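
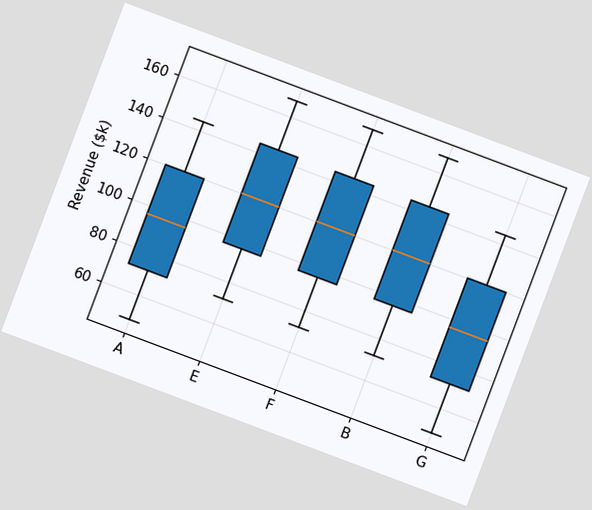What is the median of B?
$120k

The chart is tilted about 21° clockwise. The median line in the B box sits at $120k.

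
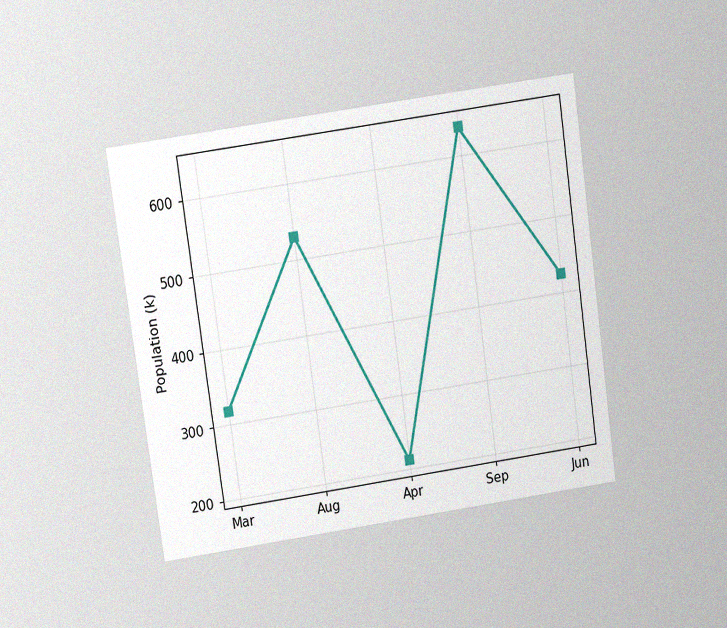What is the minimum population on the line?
The chart is tilted about 8° counter-clockwise and viewed at a slight angle, with some photo noise. The lowest point is at Apr, and reading across to the y-axis gives 212k.

212k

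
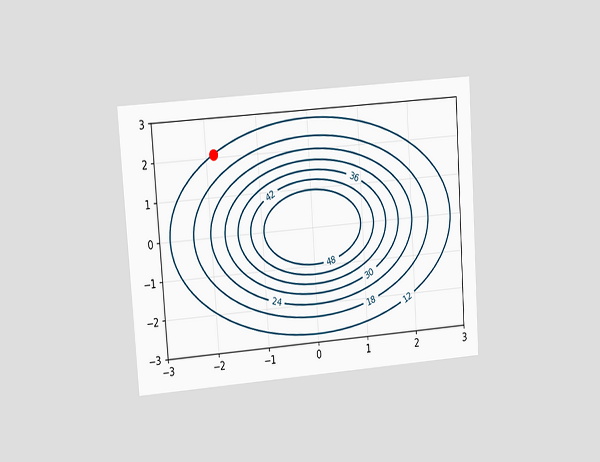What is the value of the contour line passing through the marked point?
12

The chart is tilted about 4° counter-clockwise and viewed at a slight angle. The marked point sits on the contour labelled 12.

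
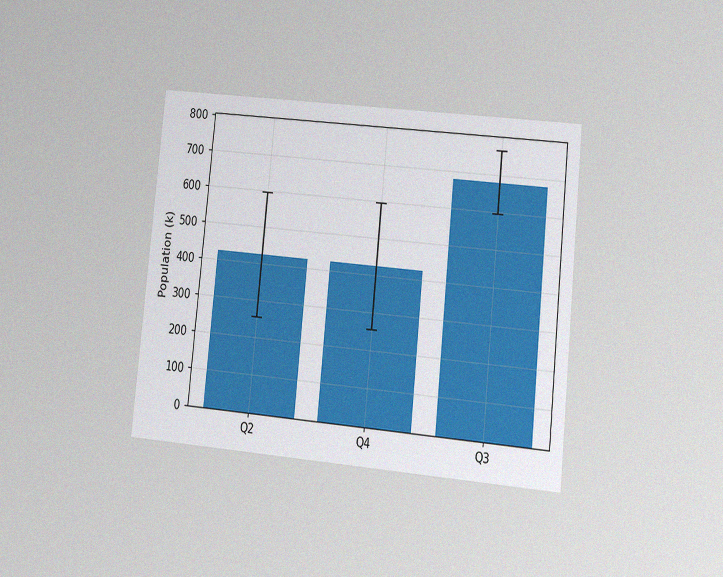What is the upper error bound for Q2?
595k

The chart is tilted about 6° clockwise and viewed at a slight angle, with some photo noise. The Q2 bar's upper whisker reaches 595k.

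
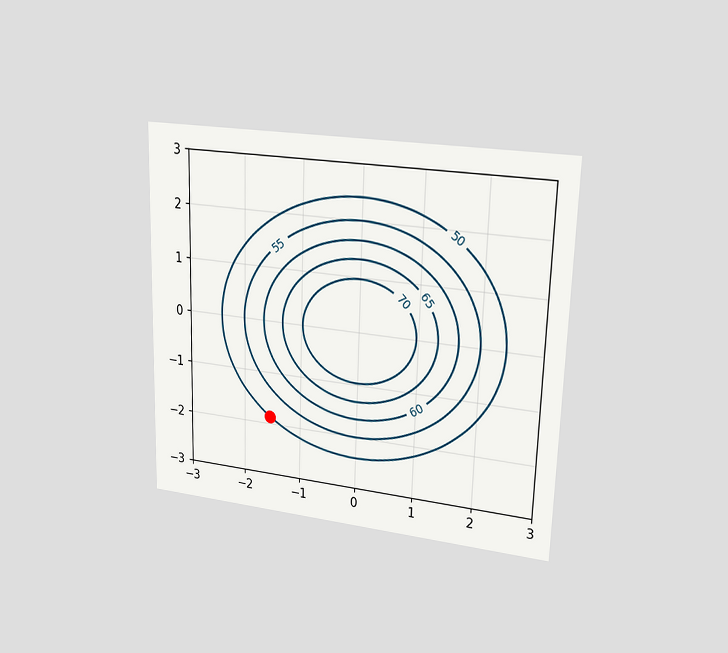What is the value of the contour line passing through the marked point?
50

The chart is viewed at a slight angle. The marked point sits on the contour labelled 50.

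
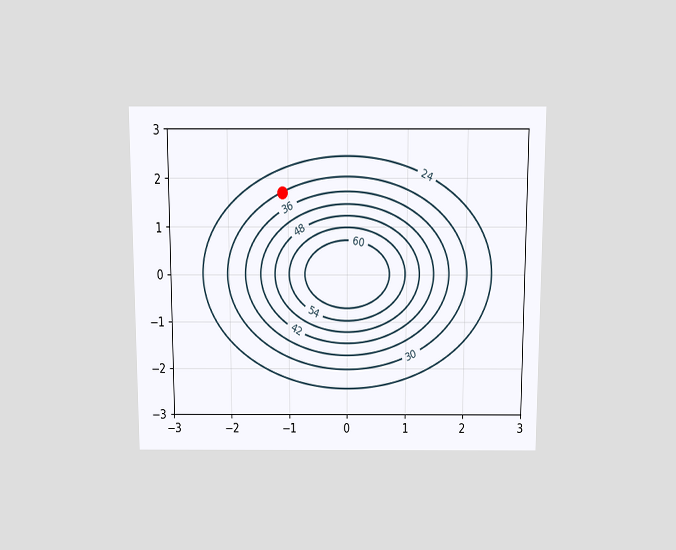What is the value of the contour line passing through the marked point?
30

The chart is viewed slightly from above. The marked point sits on the contour labelled 30.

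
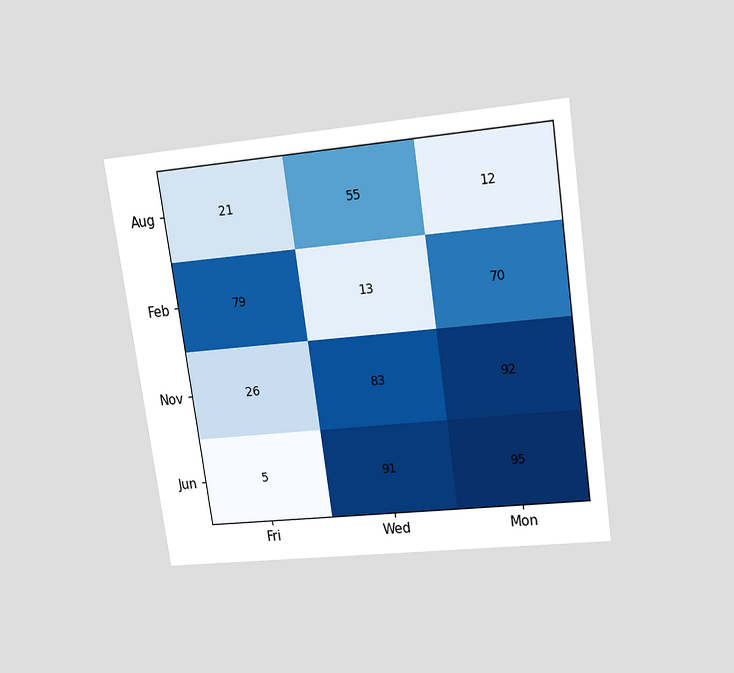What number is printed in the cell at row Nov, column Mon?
The chart is tilted about 8° counter-clockwise and viewed slightly from above. The (Nov, Mon) cell reads 92.

92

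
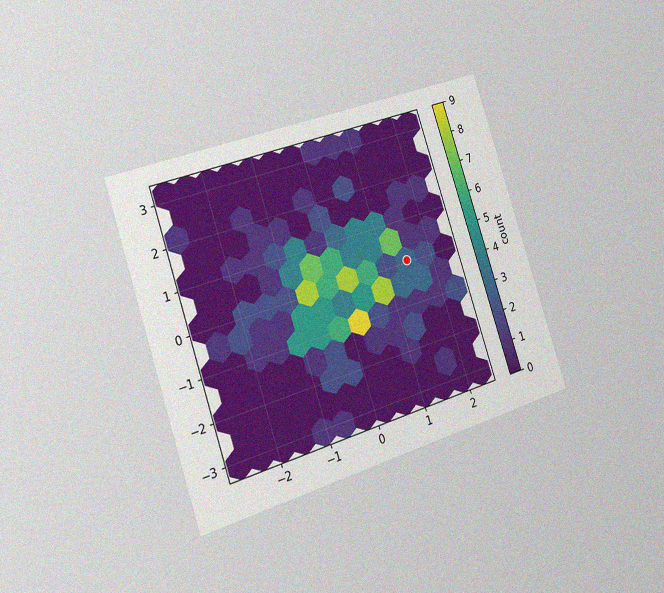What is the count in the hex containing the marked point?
The chart is tilted about 18° counter-clockwise and viewed slightly from the left, with some photo noise. The marked hex reads 3 on the colorbar.

3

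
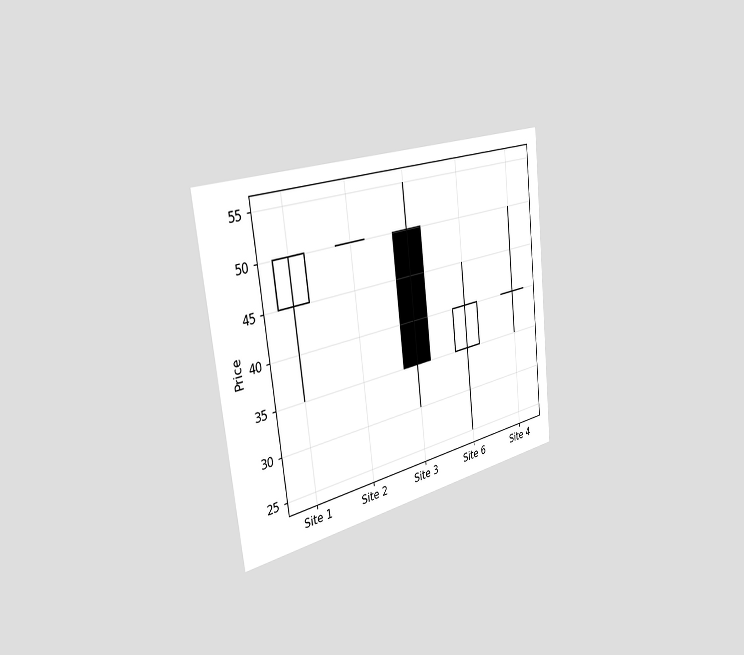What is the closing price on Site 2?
50

The chart is tilted about 7° counter-clockwise and viewed slightly from the left. The Site 2 candle closes at 50.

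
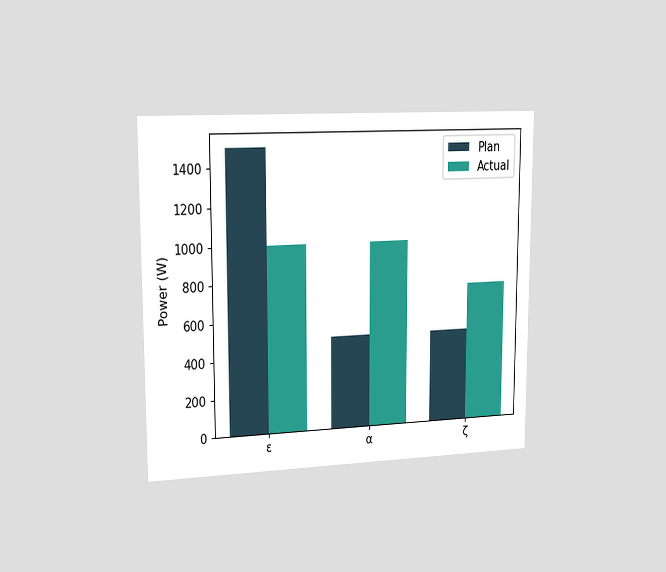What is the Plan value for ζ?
500W

The chart is viewed slightly from the left. The Plan bar at ζ reaches 500W on the y-axis.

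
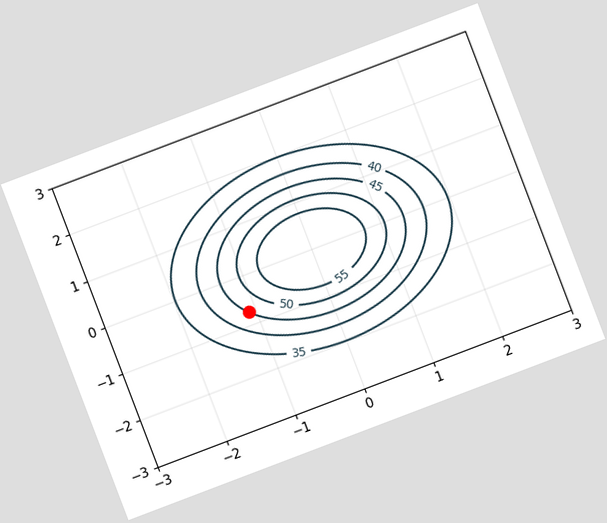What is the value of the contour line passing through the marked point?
45

The chart is tilted about 21° counter-clockwise. The marked point sits on the contour labelled 45.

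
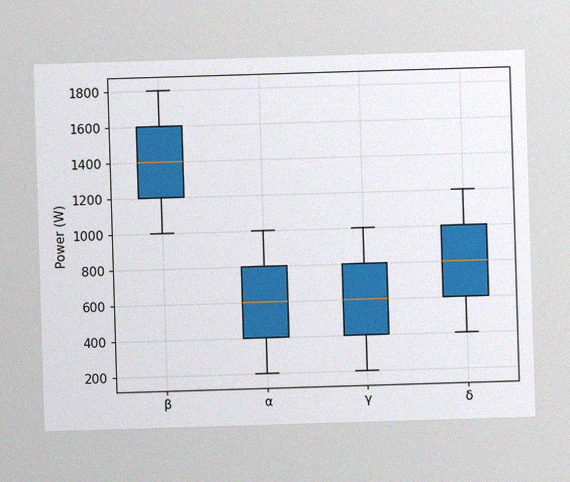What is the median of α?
600W

The image has some photo noise and uneven lighting. The median line in the α box sits at 600W.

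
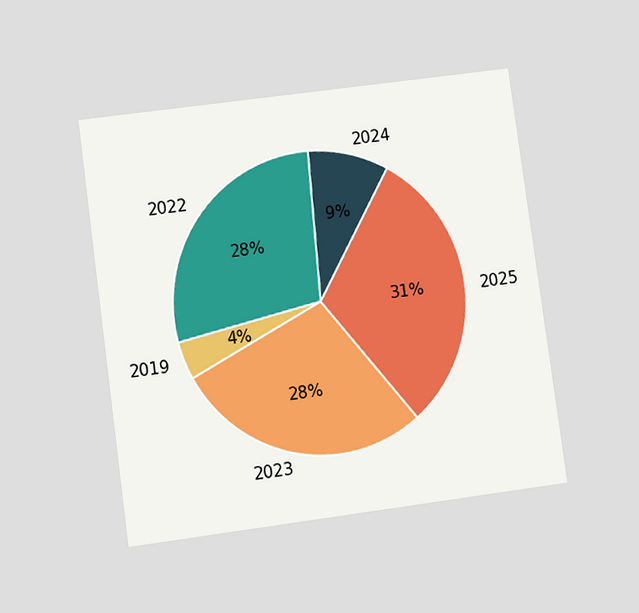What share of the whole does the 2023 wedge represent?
The chart is tilted about 8° counter-clockwise and viewed at a slight angle. The 2023 slice takes up 28% of the pie.

28%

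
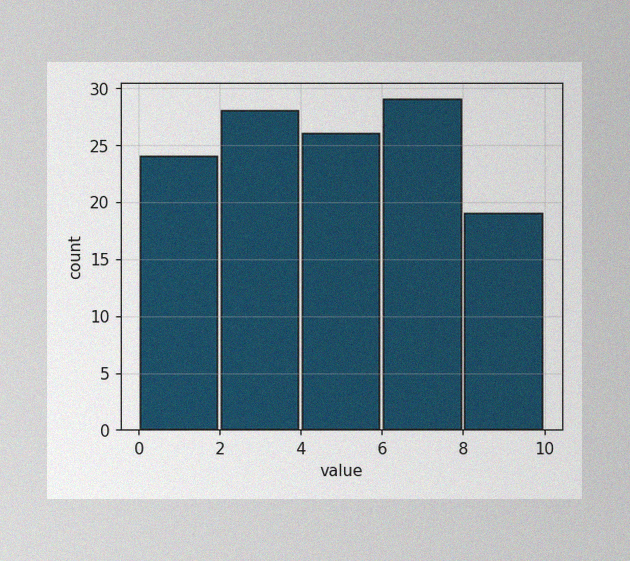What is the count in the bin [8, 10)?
The image has some photo noise and uneven lighting. The [8, 10) bin has height 19.

19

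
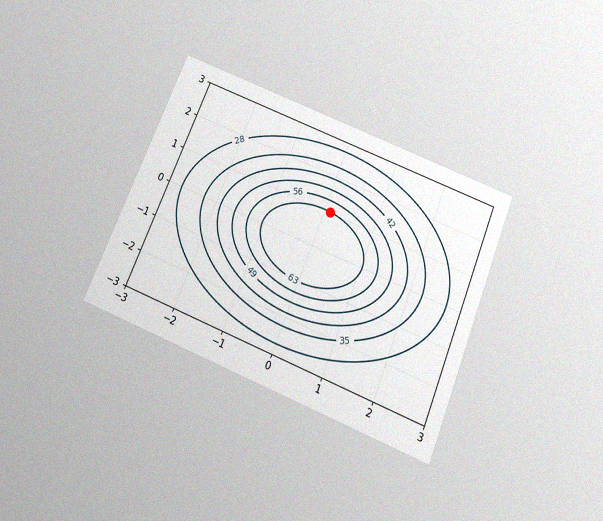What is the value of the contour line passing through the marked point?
63

The chart is tilted about 22° clockwise and viewed slightly from below, with some photo noise. The marked point sits on the contour labelled 63.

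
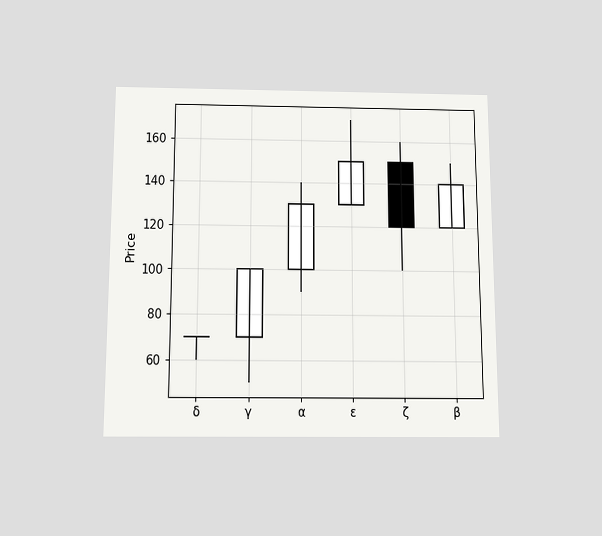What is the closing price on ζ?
120

The chart is viewed slightly from below. The ζ candle closes at 120.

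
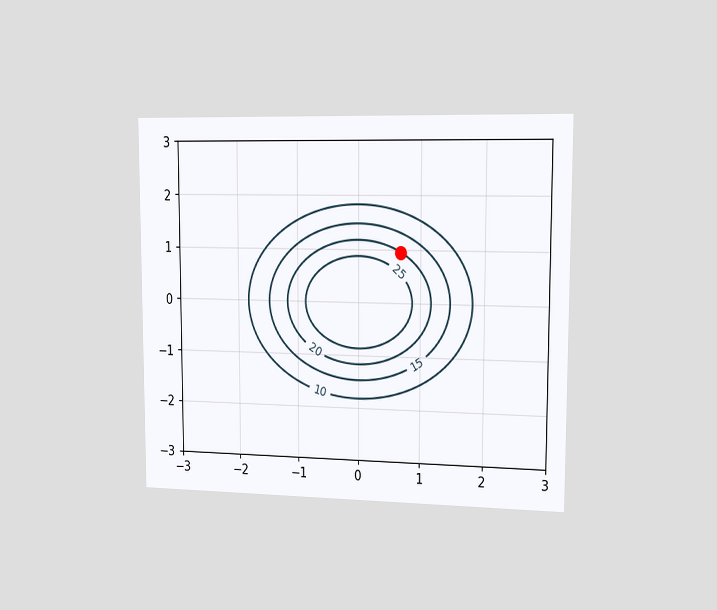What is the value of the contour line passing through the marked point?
20

The chart is viewed slightly from the right. The marked point sits on the contour labelled 20.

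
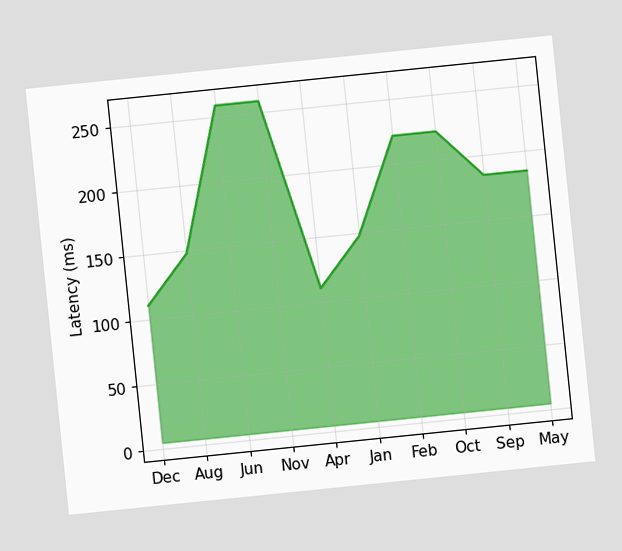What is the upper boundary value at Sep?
185ms

The chart is tilted about 6° counter-clockwise. At Sep the upper boundary is at 185ms.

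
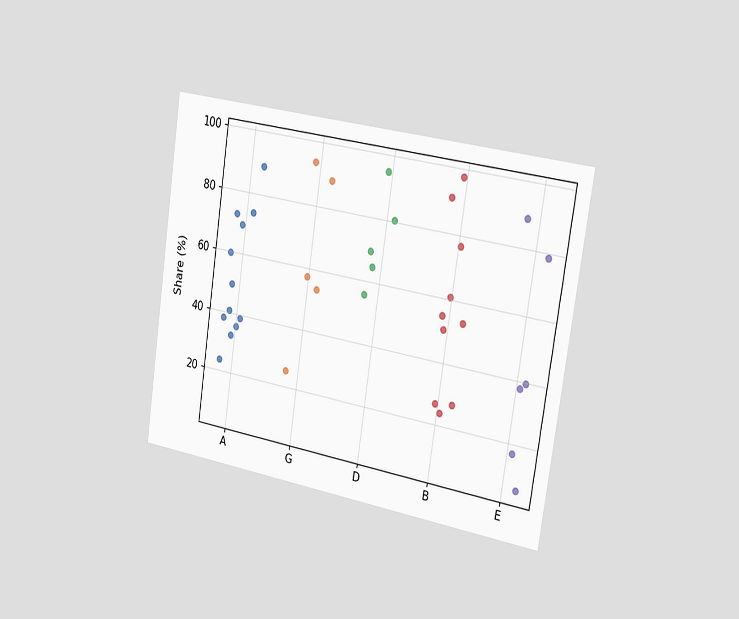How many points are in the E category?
6

The chart is tilted about 8° clockwise and viewed slightly from the right. Counting the markers in the E column gives 6.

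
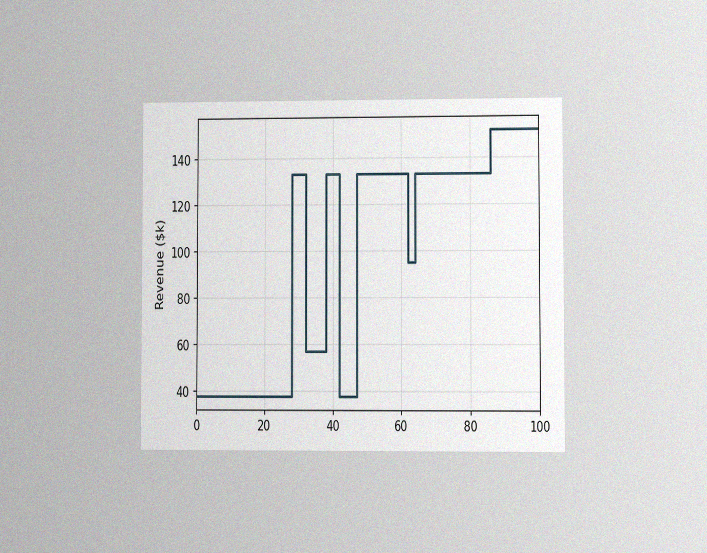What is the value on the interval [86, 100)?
The chart is viewed at a slight angle, with some photo noise. On [86, 100) the step sits at $152k.

$152k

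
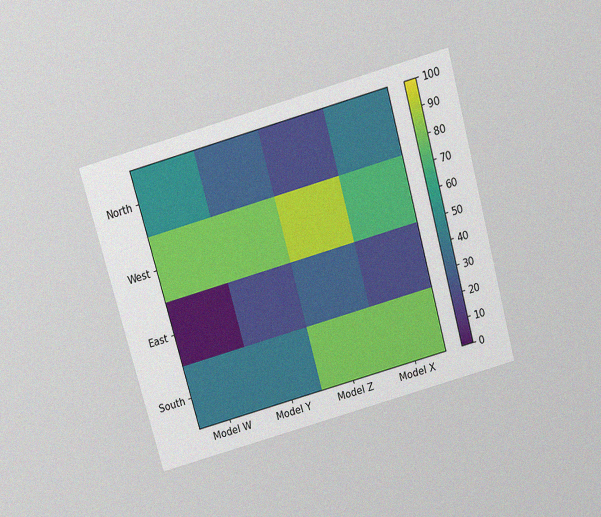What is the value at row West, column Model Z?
90

The chart is tilted about 16° counter-clockwise and viewed slightly from above, with some photo noise. Matching cell (West, Model Z) against the colorbar gives 90.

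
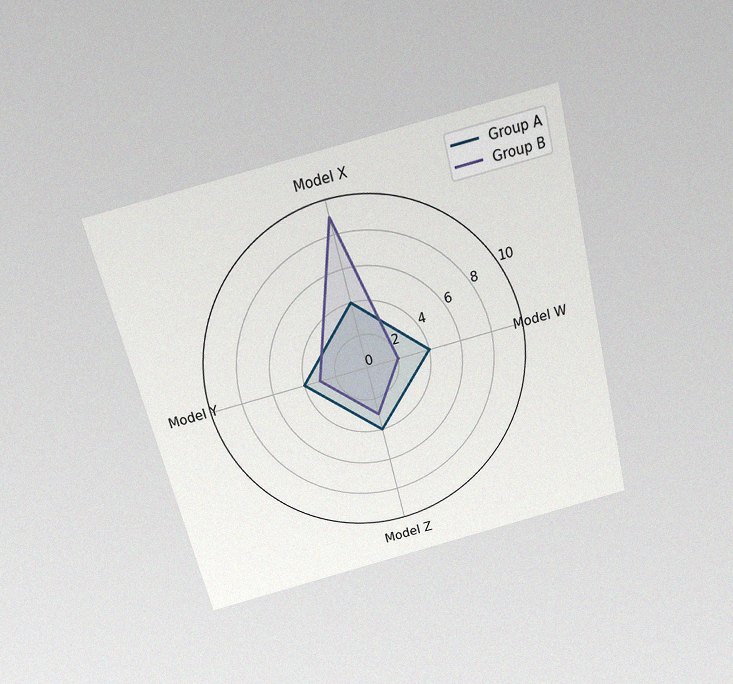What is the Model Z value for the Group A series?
4

The chart is tilted about 14° counter-clockwise and viewed slightly from above, with some photo noise. On the Model Z axis, Group A reaches 4.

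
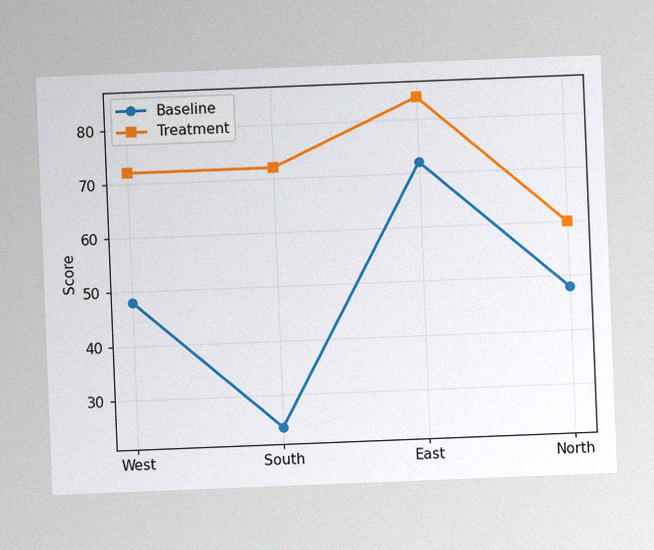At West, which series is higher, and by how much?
The chart is tilted about 2° counter-clockwise, with some photo noise. At West, Treatment sits above the other line by 24.

Treatment, by 24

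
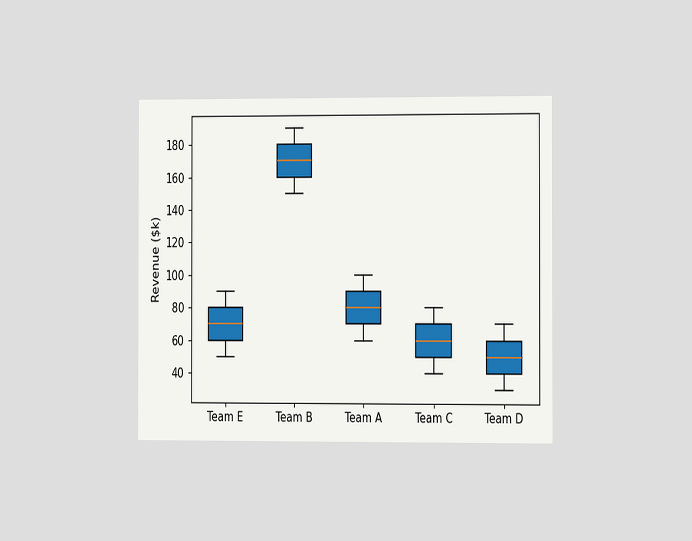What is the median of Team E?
The chart is viewed slightly from the right. The median line in the Team E box sits at $70k.

$70k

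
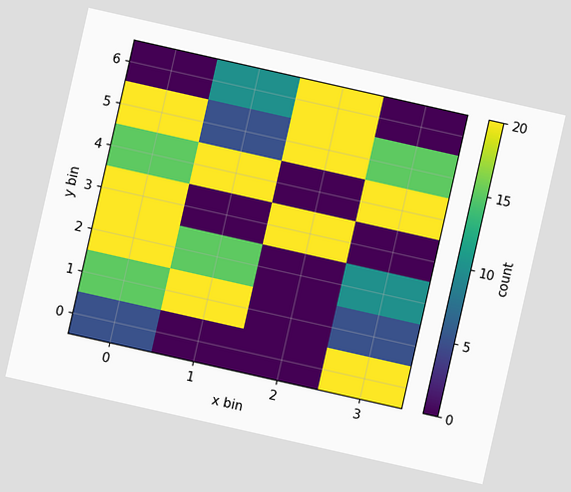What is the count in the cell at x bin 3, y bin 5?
15

The chart is tilted about 13° clockwise. Matching the cell (3, 5) against the colorbar gives 15.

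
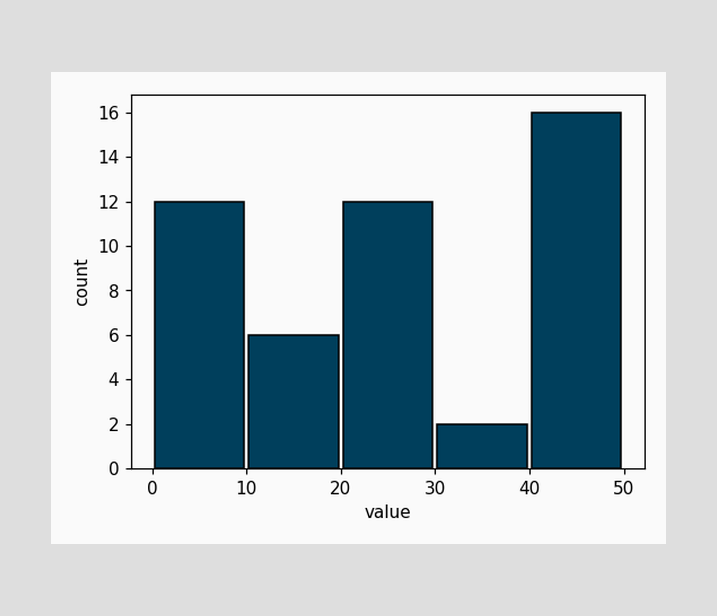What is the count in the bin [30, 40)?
2

The [30, 40) bin has height 2.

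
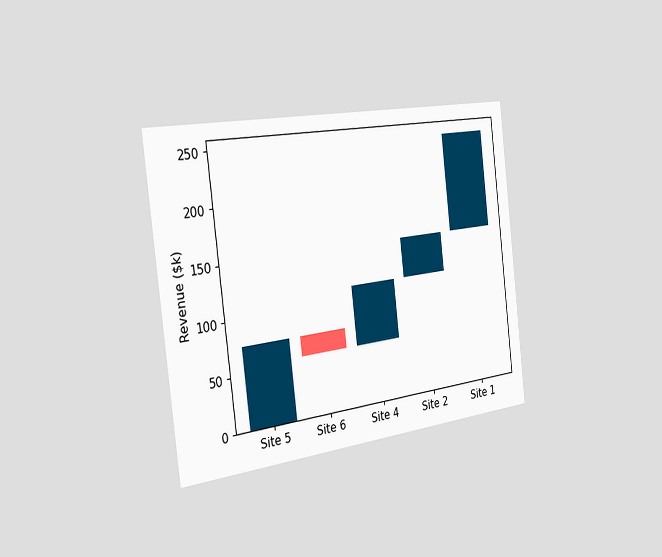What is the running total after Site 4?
$114k

The chart is tilted about 7° counter-clockwise and viewed slightly from the left. After Site 4 the running total reaches $114k.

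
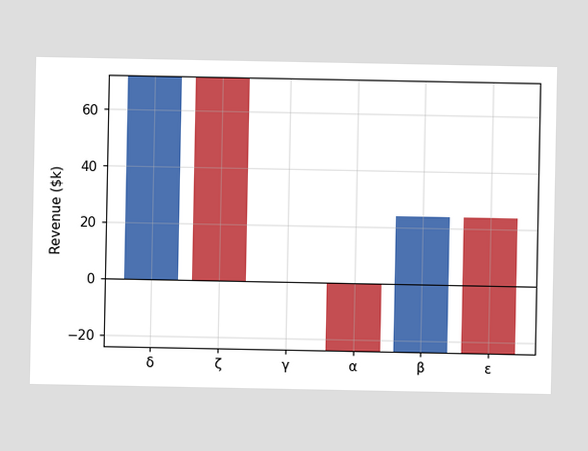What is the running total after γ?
$0k

After γ the running total reaches $0k.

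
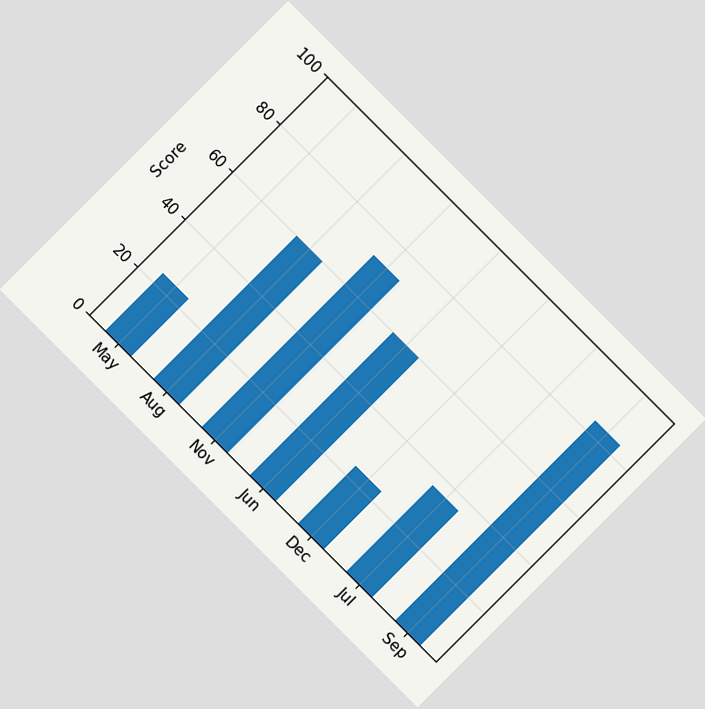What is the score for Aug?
The chart is tilted about 45° clockwise. Reading along the chart's y-axis, the Aug bar reaches 60.

60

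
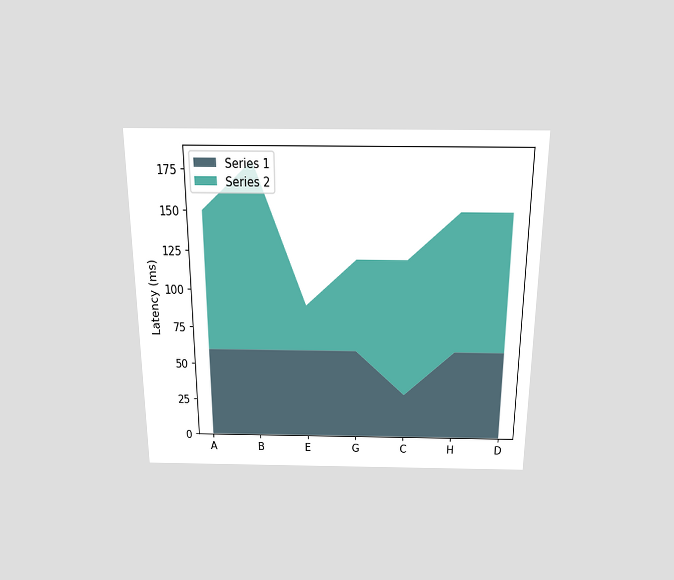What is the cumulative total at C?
120ms

The chart is viewed slightly from above. The stacked total at C reaches 120ms.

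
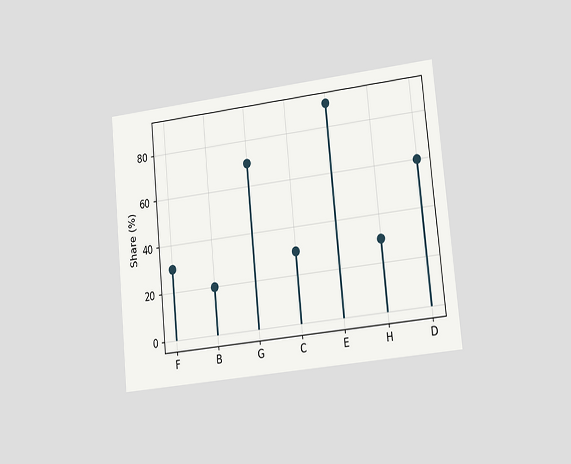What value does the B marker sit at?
20%

The chart is tilted about 6° counter-clockwise and viewed slightly from the right. The B marker sits at 20%.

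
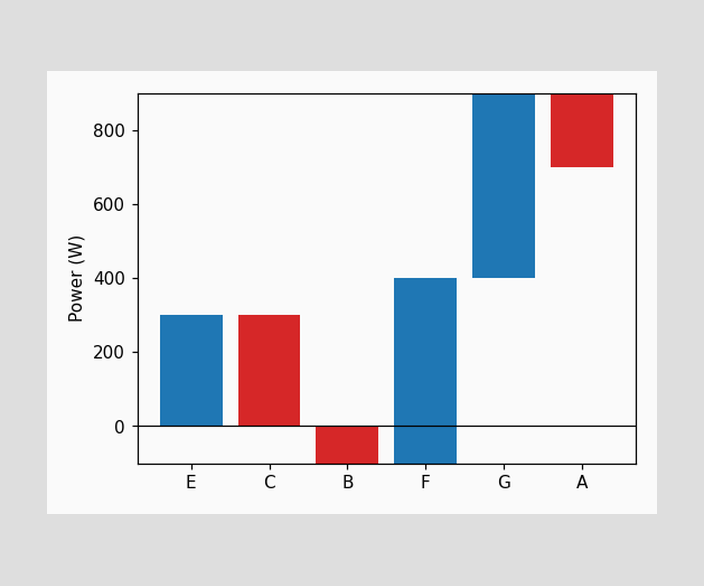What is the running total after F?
After F the running total reaches 400W.

400W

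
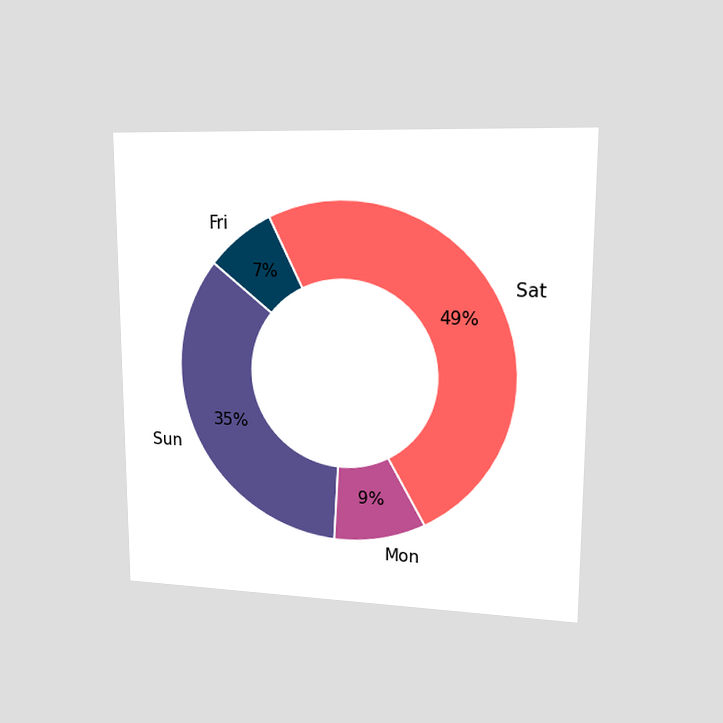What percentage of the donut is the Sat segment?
49%

The chart is viewed at a slight angle. The Sat segment takes up 49% of the ring.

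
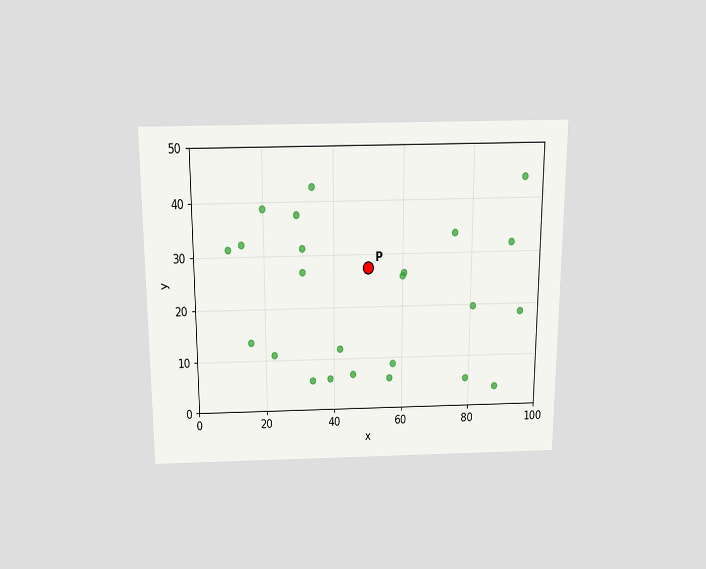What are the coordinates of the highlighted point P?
The chart is viewed slightly from above. Following the gridlines from P to each axis, P sits at (50, 27.5).

(50, 27.5)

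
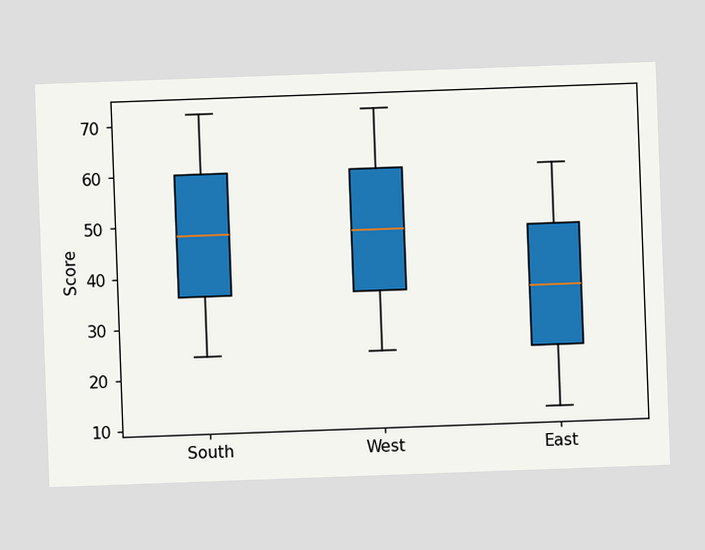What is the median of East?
36

The chart is tilted about 2° counter-clockwise. The median line in the East box sits at 36.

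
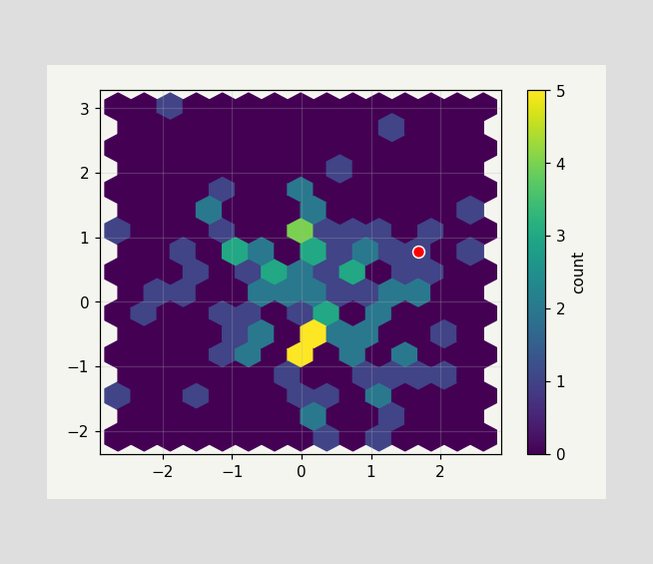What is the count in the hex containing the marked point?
The marked hex reads 1 on the colorbar.

1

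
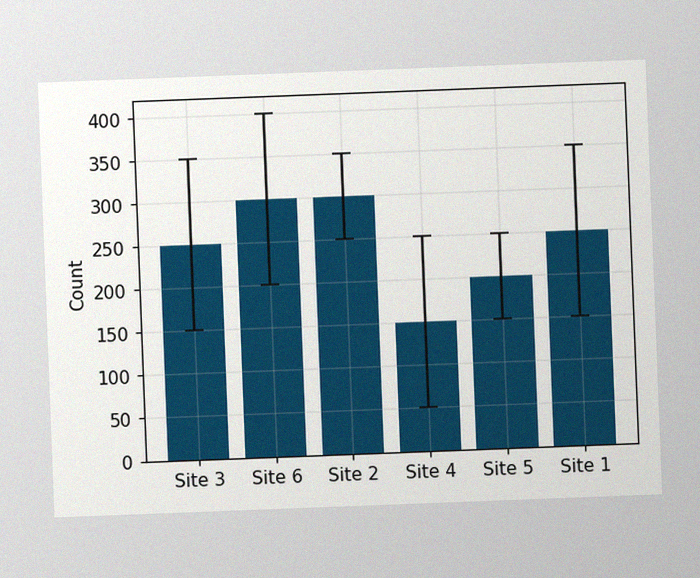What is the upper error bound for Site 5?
The chart is tilted about 2° counter-clockwise, with some photo noise. The Site 5 bar's upper whisker reaches 250.

250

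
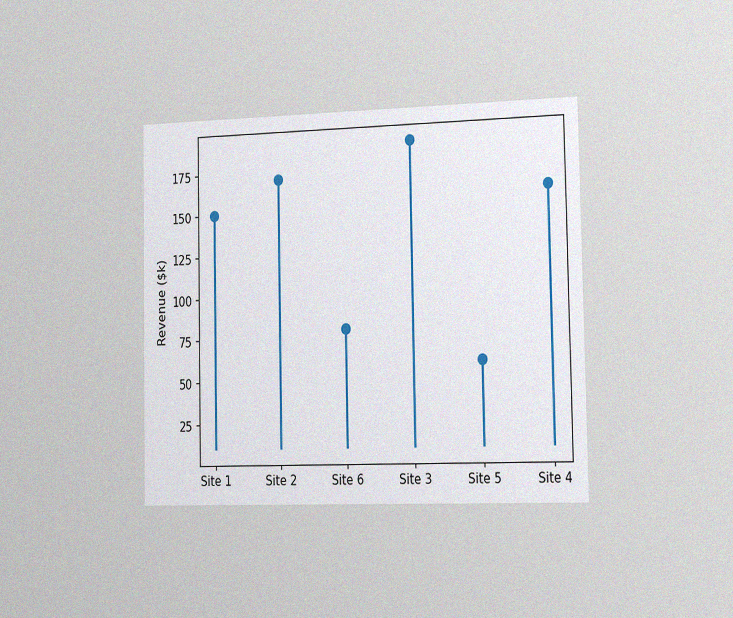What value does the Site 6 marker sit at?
$80k

The chart is viewed slightly from the right, with some photo noise. The Site 6 marker sits at $80k.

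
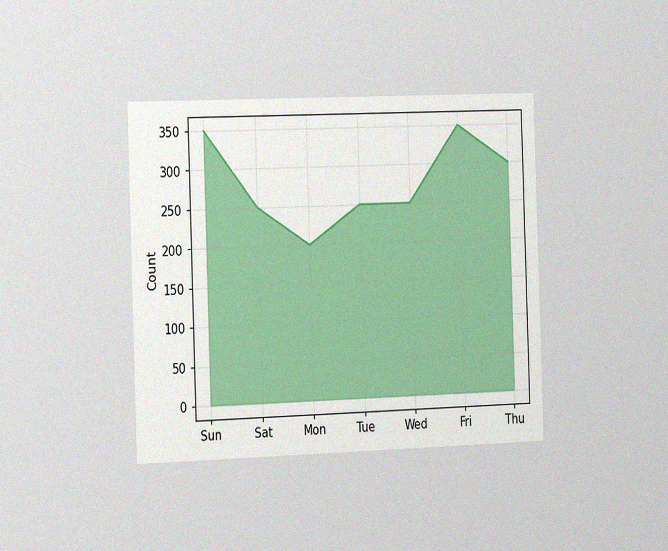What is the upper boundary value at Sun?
The chart is viewed slightly from the left, with some photo noise. At Sun the upper boundary is at 350.

350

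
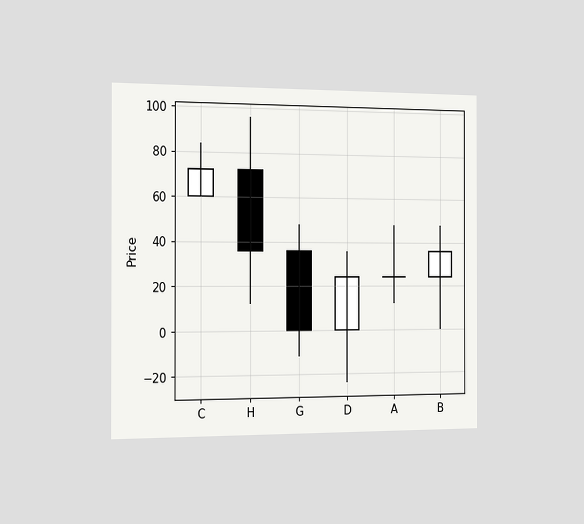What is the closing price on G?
0

The chart is viewed slightly from the left. The G candle closes at 0.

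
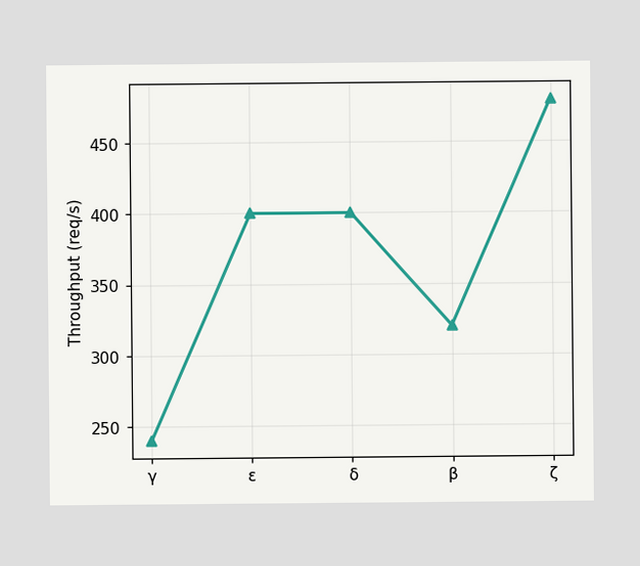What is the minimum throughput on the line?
240req/s

The lowest point is at γ, and reading across to the y-axis gives 240req/s.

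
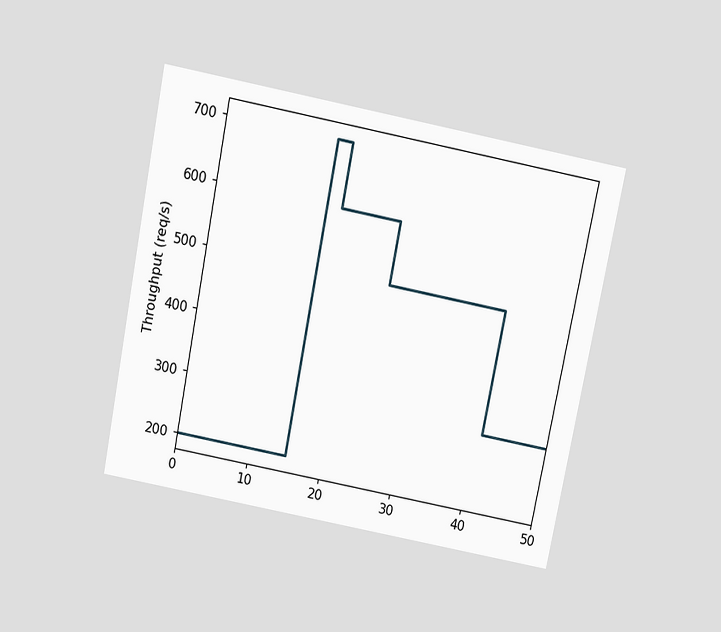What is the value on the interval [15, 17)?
700req/s

The chart is tilted about 11° clockwise and viewed slightly from above. On [15, 17) the step sits at 700req/s.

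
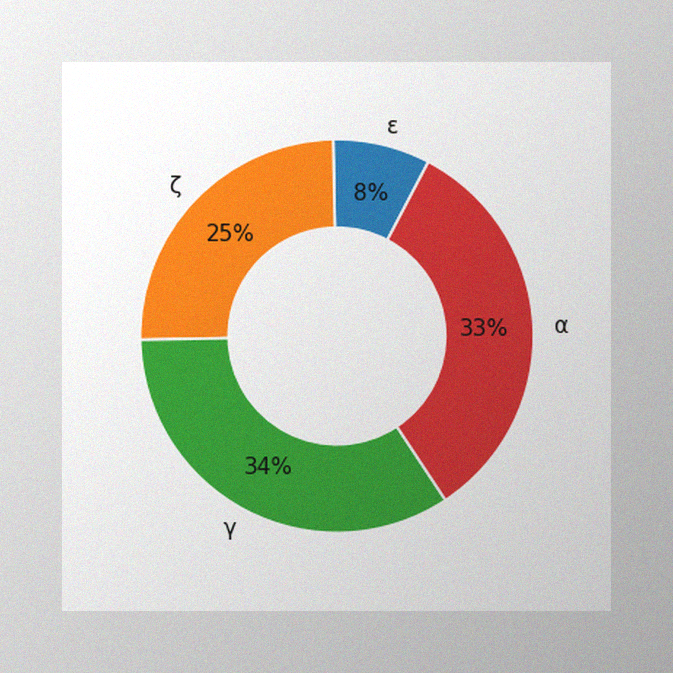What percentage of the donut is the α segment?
The image has some photo noise and uneven lighting. The α segment takes up 33% of the ring.

33%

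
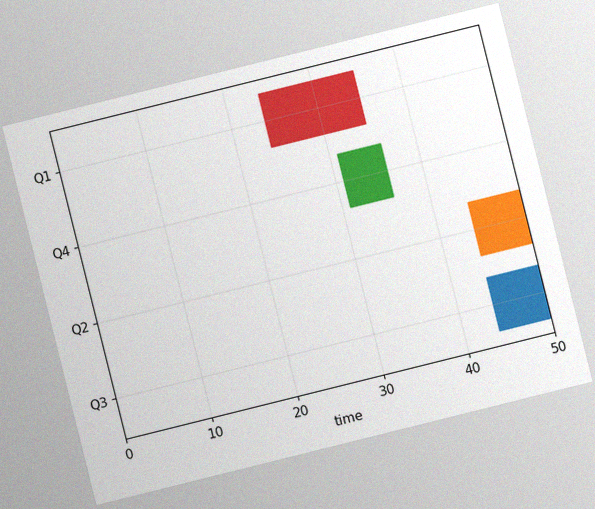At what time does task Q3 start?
The chart is tilted about 14° counter-clockwise, with some photo noise. The Q3 bar begins at t=44.

44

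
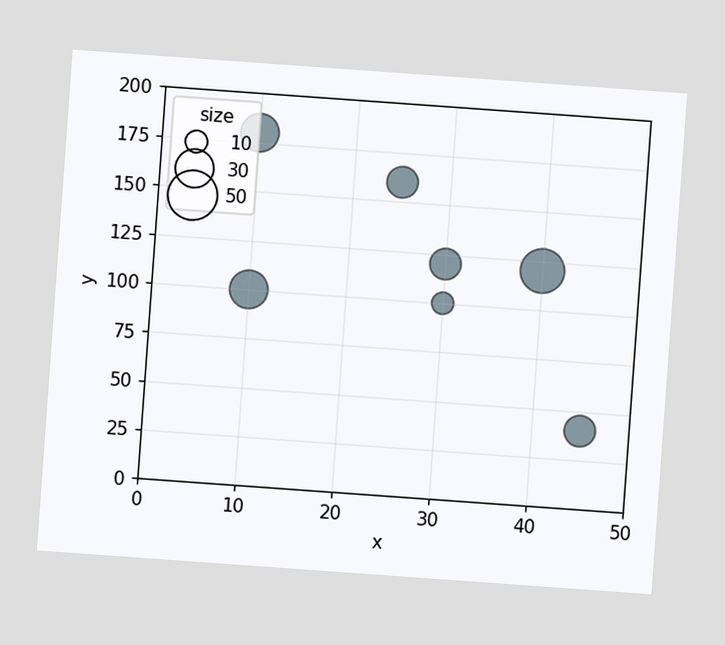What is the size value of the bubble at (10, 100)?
The chart is tilted about 4° clockwise. Matching the bubble at (10, 100) against the size legend gives 30.

30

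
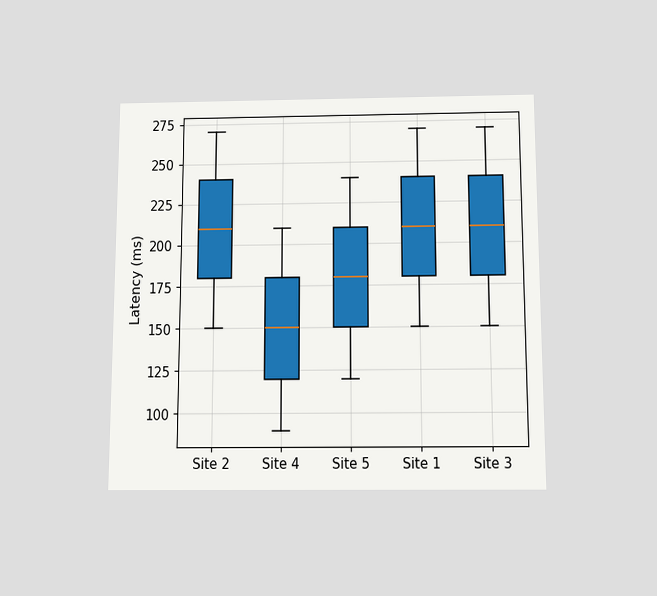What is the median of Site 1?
210ms

The chart is viewed slightly from below. The median line in the Site 1 box sits at 210ms.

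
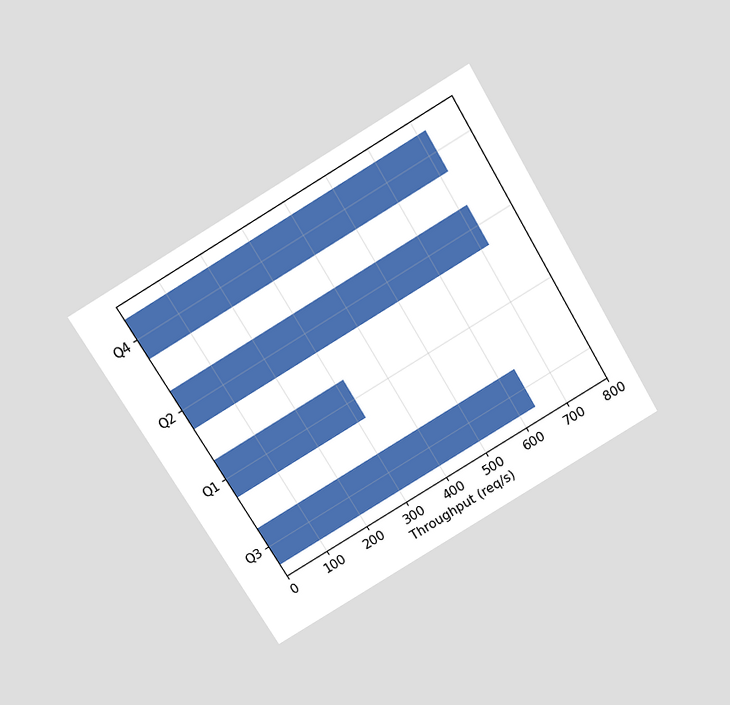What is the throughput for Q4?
720req/s

The chart is tilted about 31° counter-clockwise and viewed slightly from above. Reading along the chart's x-axis, the Q4 bar reaches 720req/s.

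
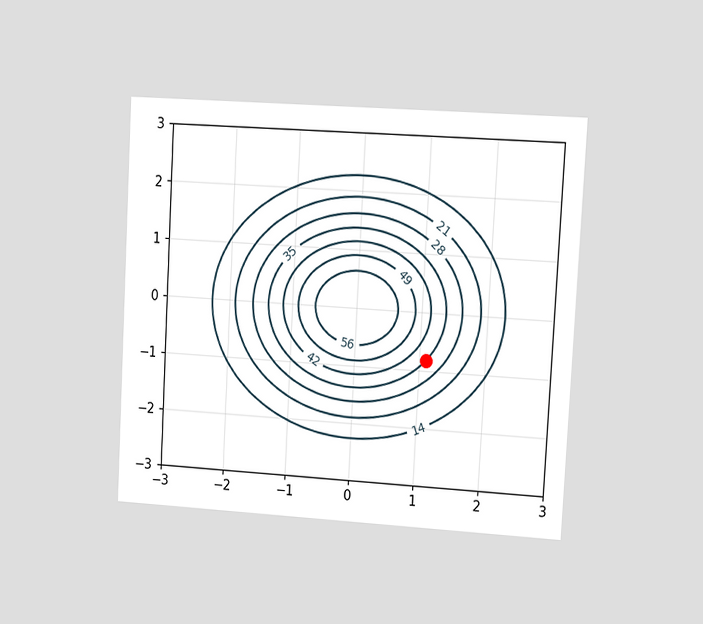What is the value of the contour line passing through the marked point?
The chart is tilted about 3° clockwise and viewed at a slight angle. The marked point sits on the contour labelled 35.

35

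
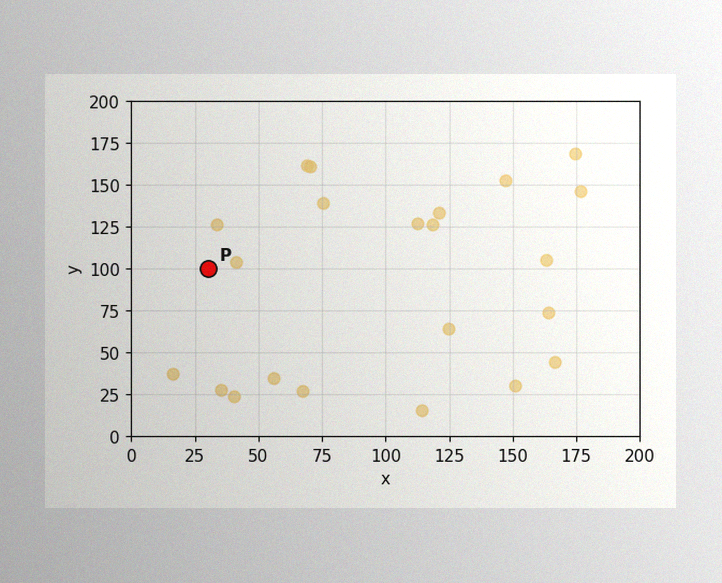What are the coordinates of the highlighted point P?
The image has some photo noise and uneven lighting. Following the gridlines from P to each axis, P sits at (30, 100).

(30, 100)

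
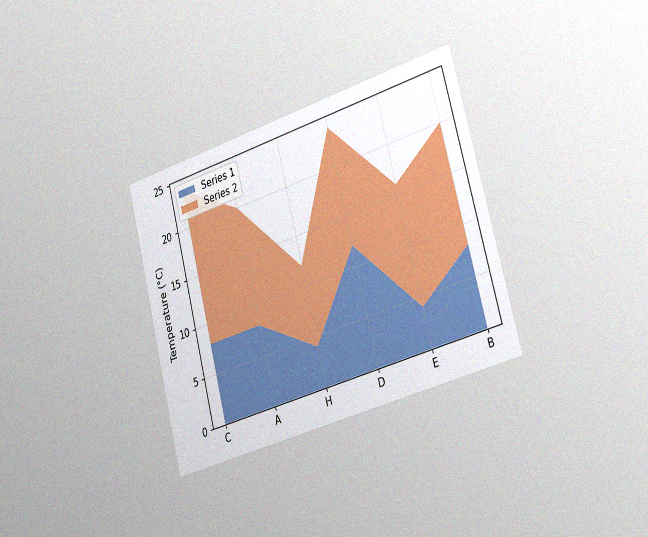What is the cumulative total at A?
20°C

The chart is tilted about 15° counter-clockwise and viewed slightly from the right, with some photo noise. The stacked total at A reaches 20°C.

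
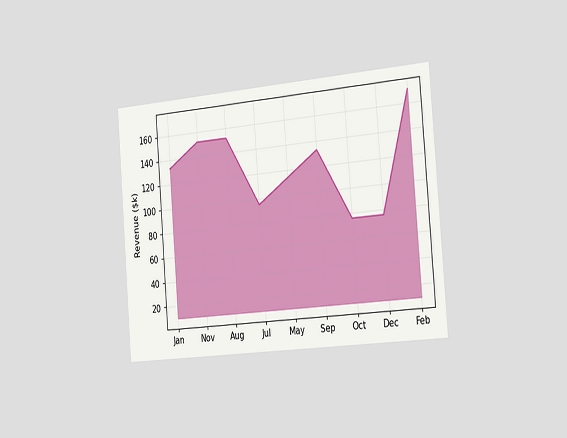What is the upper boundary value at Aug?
The chart is tilted about 5° counter-clockwise and viewed slightly from the right. At Aug the upper boundary is at $152k.

$152k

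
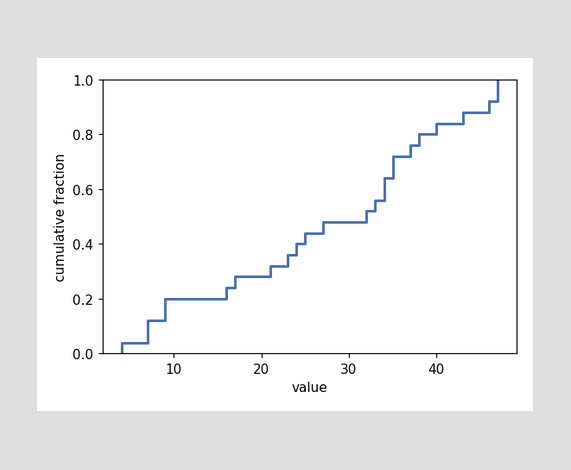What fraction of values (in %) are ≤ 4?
At x=4 the ECDF step is at 4%.

4%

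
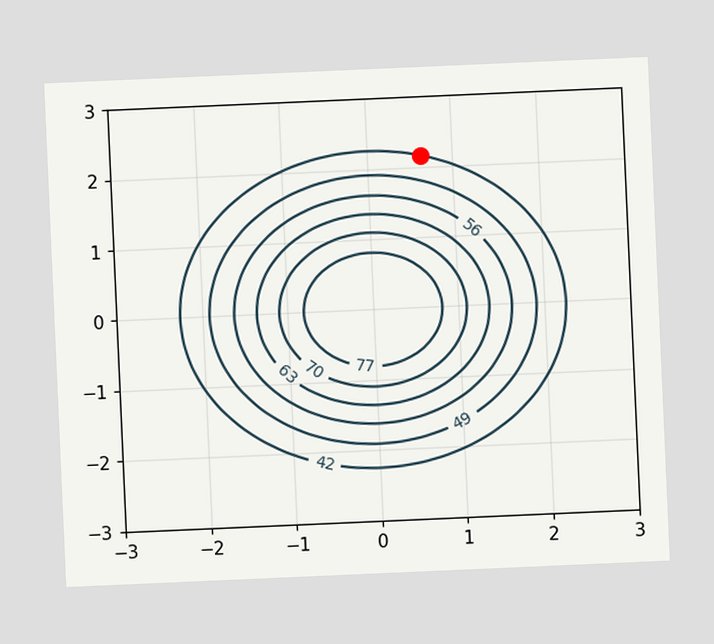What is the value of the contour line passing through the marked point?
42

The chart is tilted about 3° counter-clockwise. The marked point sits on the contour labelled 42.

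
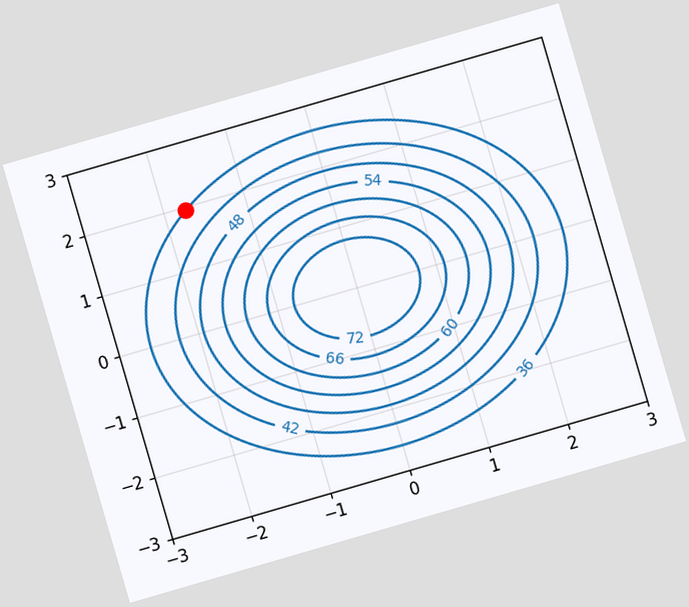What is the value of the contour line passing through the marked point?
36

The chart is tilted about 16° counter-clockwise. The marked point sits on the contour labelled 36.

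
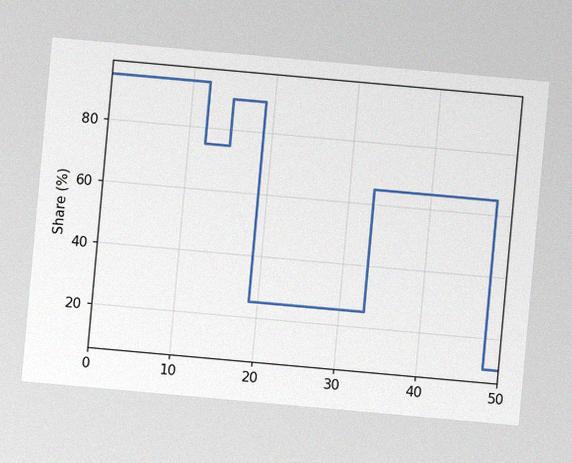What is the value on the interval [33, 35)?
The chart is tilted about 5° clockwise, with some photo noise. On [33, 35) the step sits at 65%.

65%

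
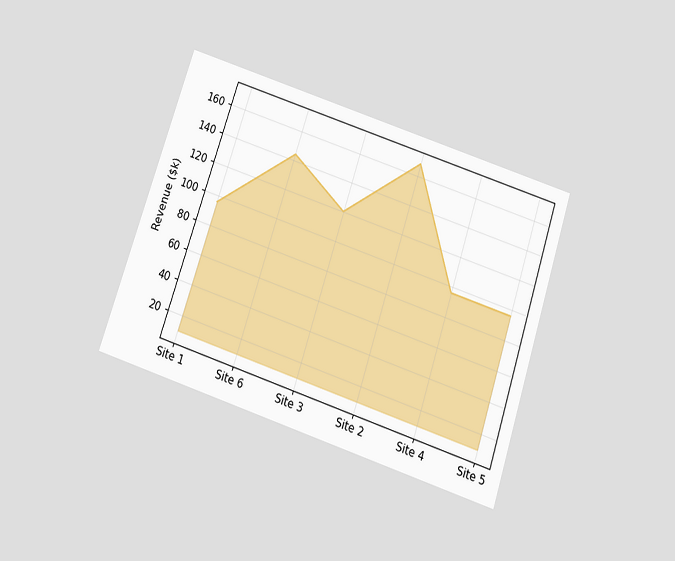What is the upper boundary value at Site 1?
The chart is tilted about 18° clockwise and viewed slightly from below. At Site 1 the upper boundary is at $96k.

$96k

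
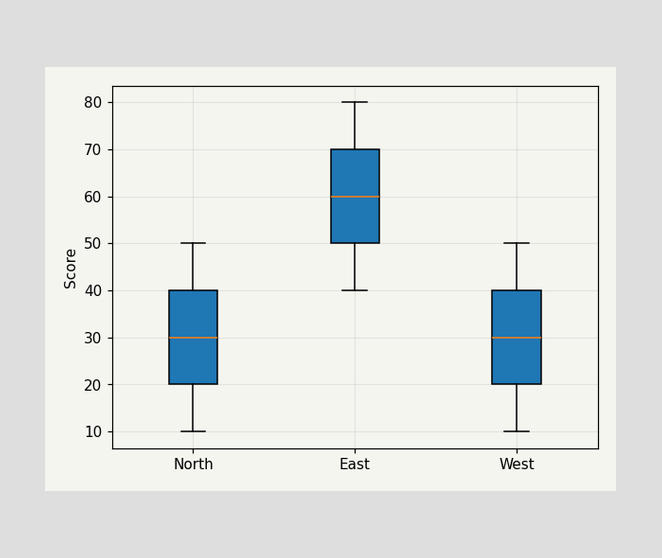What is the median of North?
The median line in the North box sits at 30.

30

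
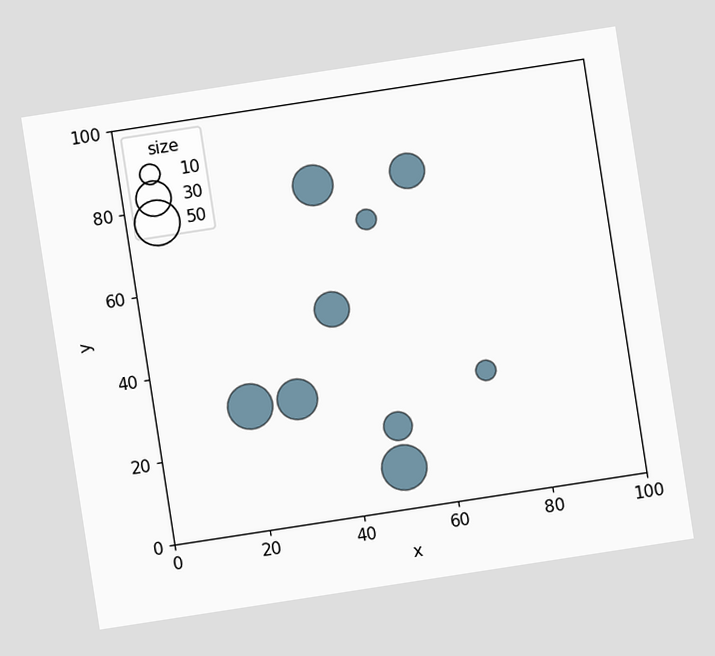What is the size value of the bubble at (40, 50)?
The chart is tilted about 9° counter-clockwise. Matching the bubble at (40, 50) against the size legend gives 30.

30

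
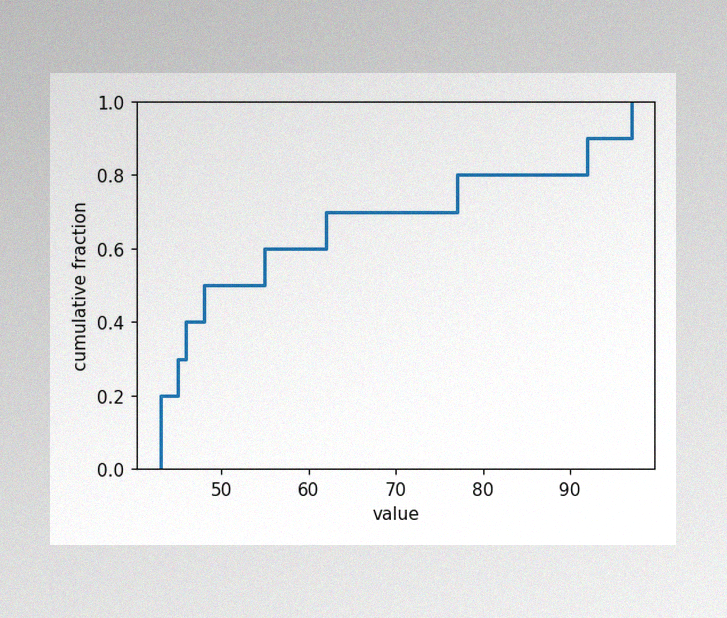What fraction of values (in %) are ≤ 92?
90%

The image has some photo noise and uneven lighting. At x=92 the ECDF step is at 90%.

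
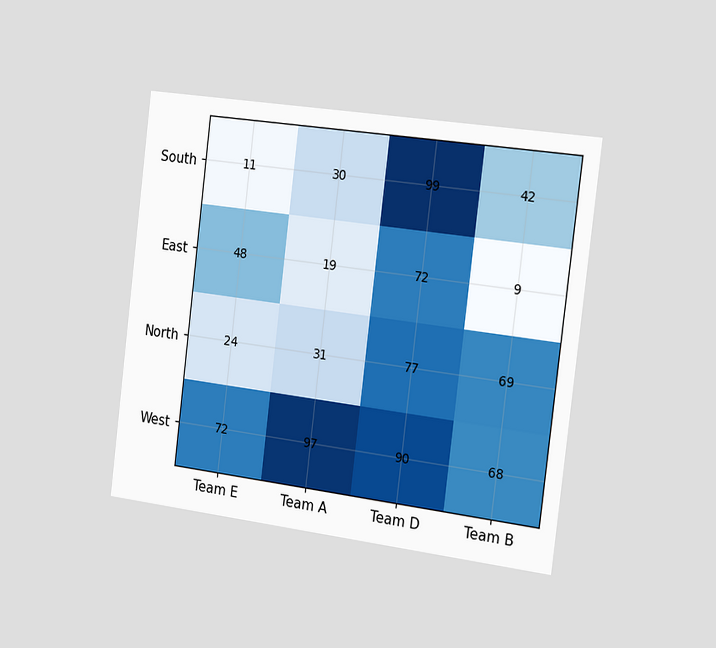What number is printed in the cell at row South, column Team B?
The chart is tilted about 7° clockwise and viewed slightly from the right. The (South, Team B) cell reads 42.

42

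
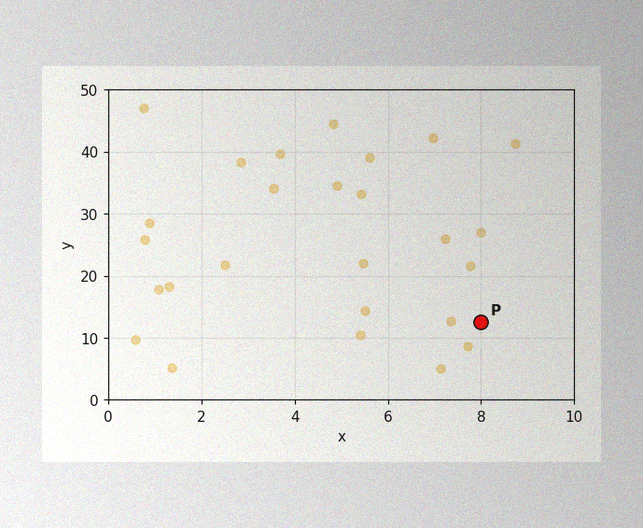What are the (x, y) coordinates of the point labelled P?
The image has some photo noise and uneven lighting. Following the gridlines from P to each axis, P sits at (8, 12.5).

(8, 12.5)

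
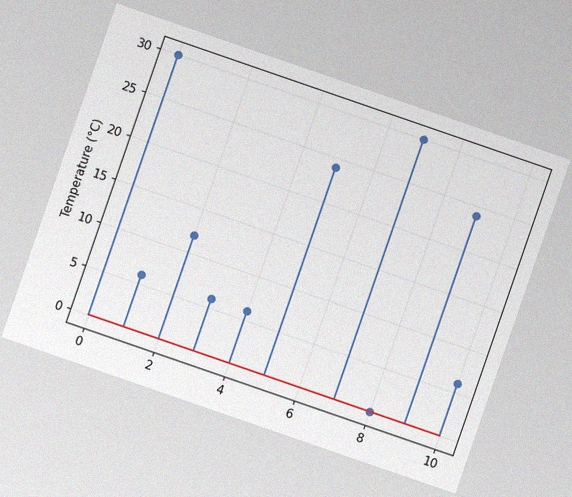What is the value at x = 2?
The chart is tilted about 19° clockwise, with some photo noise. The stem at x=2 reaches 12°C.

12°C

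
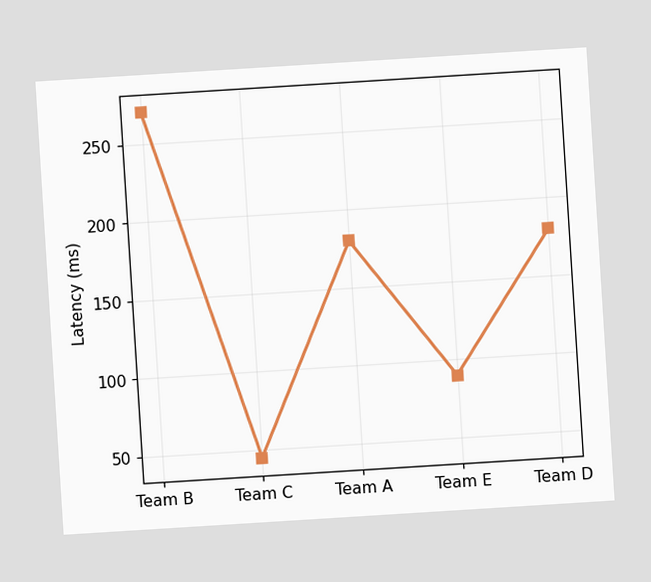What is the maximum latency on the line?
The chart is tilted about 4° counter-clockwise. The highest point is at Team B, and reading across to the y-axis gives 270ms.

270ms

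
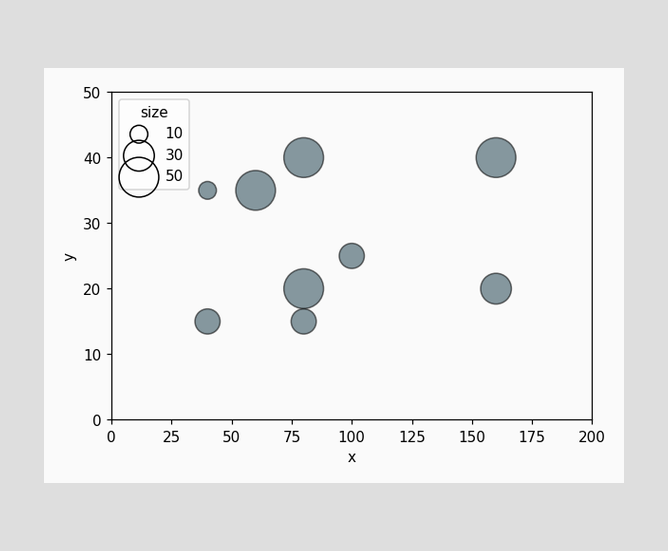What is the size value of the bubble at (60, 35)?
Matching the bubble at (60, 35) against the size legend gives 50.

50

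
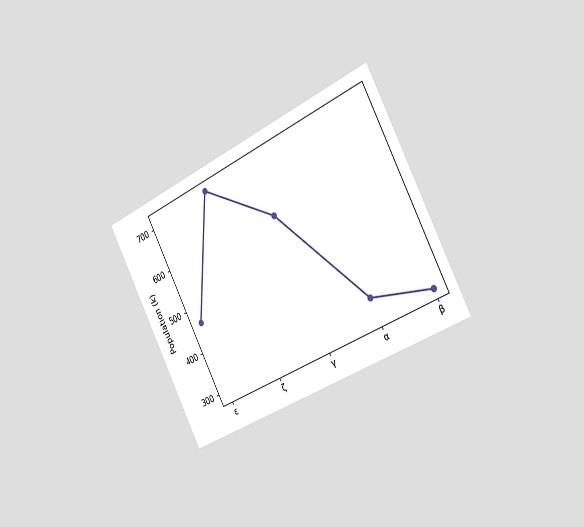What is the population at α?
The chart is tilted about 27° counter-clockwise and viewed slightly from the right. At α, the line is at 336k.

336k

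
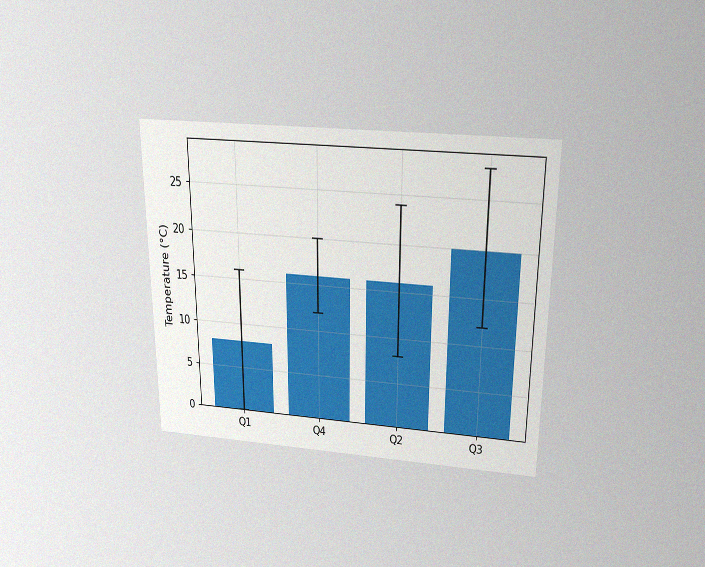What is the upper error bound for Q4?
20°C

The chart is viewed slightly from above, with some photo noise. The Q4 bar's upper whisker reaches 20°C.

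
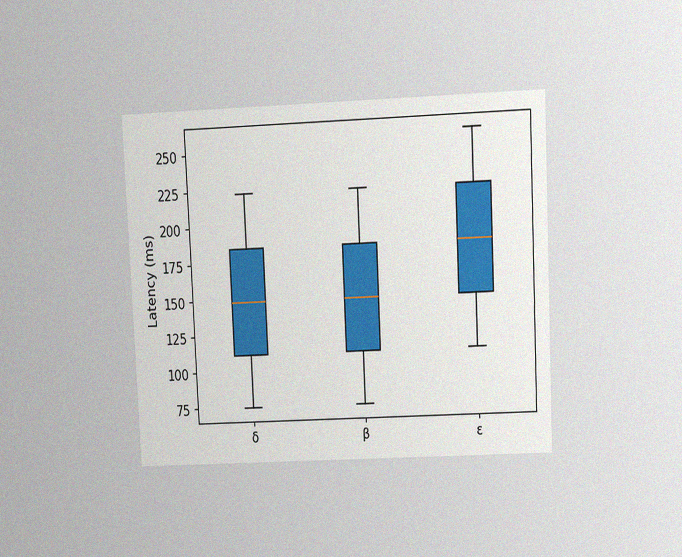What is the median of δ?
The chart is tilted about 3° counter-clockwise and viewed at a slight angle, with some photo noise. The median line in the δ box sits at 148ms.

148ms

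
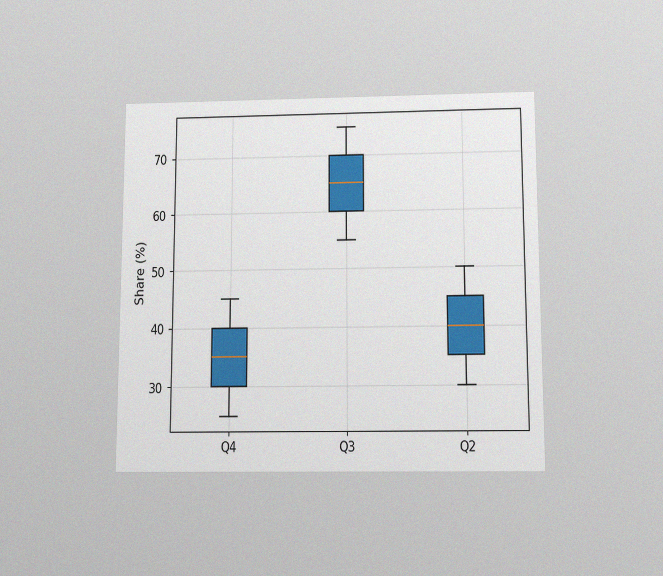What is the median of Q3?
The chart is viewed slightly from below, with some photo noise. The median line in the Q3 box sits at 65%.

65%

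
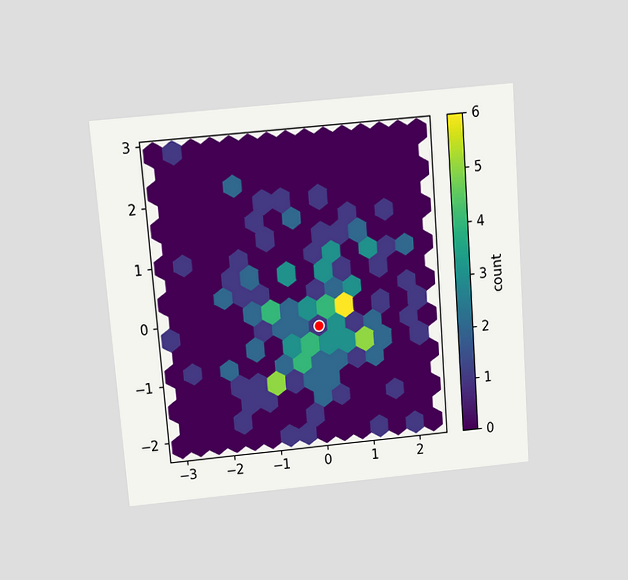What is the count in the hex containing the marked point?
The chart is tilted about 4° counter-clockwise and viewed slightly from above. The marked hex reads 1 on the colorbar.

1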